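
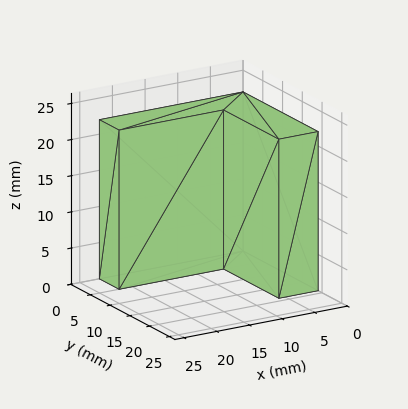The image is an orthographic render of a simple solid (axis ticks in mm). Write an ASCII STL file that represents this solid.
Reading the render: the shape is an L-shaped prism: outer 22 × 19 mm, arm thicknesses ≈ 5 mm (horizontal) and 6 mm (vertical), extruded 22 mm in z (dimensions read to the nearest mm from the axis ticks). For the STL, each face is triangulated and given an outward normal.

solid part
  facet normal 0.0000 0.0000 -1.0000
    outer loop
      vertex 22.000 5.000 0.000
      vertex 22.000 0.000 0.000
      vertex 0.000 0.000 0.000
    endloop
  endfacet
  facet normal 0.0000 0.0000 -1.0000
    outer loop
      vertex 6.000 5.000 0.000
      vertex 22.000 5.000 0.000
      vertex 0.000 0.000 0.000
    endloop
  endfacet
  facet normal 0.0000 0.0000 -1.0000
    outer loop
      vertex 6.000 19.000 0.000
      vertex 6.000 5.000 0.000
      vertex 0.000 0.000 0.000
    endloop
  endfacet
  facet normal 0.0000 0.0000 -1.0000
    outer loop
      vertex 0.000 19.000 0.000
      vertex 6.000 19.000 0.000
      vertex 0.000 0.000 0.000
    endloop
  endfacet
  facet normal 0.0000 0.0000 1.0000
    outer loop
      vertex 0.000 0.000 22.000
      vertex 22.000 0.000 22.000
      vertex 22.000 5.000 22.000
    endloop
  endfacet
  facet normal 0.0000 0.0000 1.0000
    outer loop
      vertex 0.000 0.000 22.000
      vertex 22.000 5.000 22.000
      vertex 6.000 5.000 22.000
    endloop
  endfacet
  facet normal 0.0000 0.0000 1.0000
    outer loop
      vertex 0.000 0.000 22.000
      vertex 6.000 5.000 22.000
      vertex 6.000 19.000 22.000
    endloop
  endfacet
  facet normal 0.0000 0.0000 1.0000
    outer loop
      vertex 0.000 0.000 22.000
      vertex 6.000 19.000 22.000
      vertex 0.000 19.000 22.000
    endloop
  endfacet
  facet normal 0.0000 -1.0000 0.0000
    outer loop
      vertex 0.000 0.000 0.000
      vertex 22.000 0.000 0.000
      vertex 22.000 0.000 22.000
    endloop
  endfacet
  facet normal 0.0000 -1.0000 0.0000
    outer loop
      vertex 0.000 0.000 0.000
      vertex 22.000 0.000 22.000
      vertex 0.000 0.000 22.000
    endloop
  endfacet
  facet normal 1.0000 0.0000 0.0000
    outer loop
      vertex 22.000 0.000 0.000
      vertex 22.000 5.000 0.000
      vertex 22.000 5.000 22.000
    endloop
  endfacet
  facet normal 1.0000 0.0000 0.0000
    outer loop
      vertex 22.000 0.000 0.000
      vertex 22.000 5.000 22.000
      vertex 22.000 0.000 22.000
    endloop
  endfacet
  facet normal 0.0000 1.0000 0.0000
    outer loop
      vertex 22.000 5.000 0.000
      vertex 6.000 5.000 0.000
      vertex 6.000 5.000 22.000
    endloop
  endfacet
  facet normal 0.0000 1.0000 0.0000
    outer loop
      vertex 22.000 5.000 0.000
      vertex 6.000 5.000 22.000
      vertex 22.000 5.000 22.000
    endloop
  endfacet
  facet normal 1.0000 0.0000 0.0000
    outer loop
      vertex 6.000 5.000 0.000
      vertex 6.000 19.000 0.000
      vertex 6.000 19.000 22.000
    endloop
  endfacet
  facet normal 1.0000 0.0000 0.0000
    outer loop
      vertex 6.000 5.000 0.000
      vertex 6.000 19.000 22.000
      vertex 6.000 5.000 22.000
    endloop
  endfacet
  facet normal 0.0000 1.0000 0.0000
    outer loop
      vertex 6.000 19.000 0.000
      vertex 0.000 19.000 0.000
      vertex 0.000 19.000 22.000
    endloop
  endfacet
  facet normal 0.0000 1.0000 0.0000
    outer loop
      vertex 6.000 19.000 0.000
      vertex 0.000 19.000 22.000
      vertex 6.000 19.000 22.000
    endloop
  endfacet
  facet normal -1.0000 0.0000 0.0000
    outer loop
      vertex 0.000 19.000 0.000
      vertex 0.000 0.000 0.000
      vertex 0.000 0.000 22.000
    endloop
  endfacet
  facet normal -1.0000 0.0000 0.0000
    outer loop
      vertex 0.000 19.000 0.000
      vertex 0.000 0.000 22.000
      vertex 0.000 19.000 22.000
    endloop
  endfacet
endsolid part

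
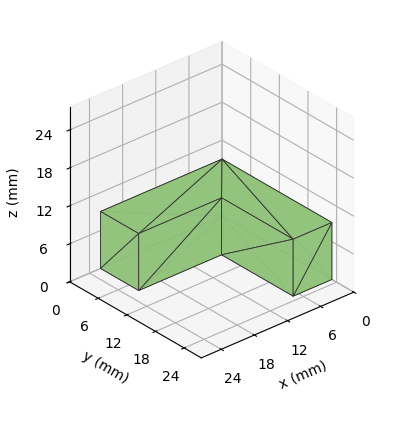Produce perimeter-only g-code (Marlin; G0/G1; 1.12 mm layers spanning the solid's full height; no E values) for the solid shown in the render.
Reading the render: the shape is an L-shaped prism: outer 22 × 23 mm, arm thicknesses ≈ 8 mm (horizontal) and 7 mm (vertical), extruded 9 mm in z (dimensions read to the nearest mm from the axis ticks). For the g-code, the solid's height is divided into equal slices at the stated Δz and each level perimeter traced with G1 moves after a G0 lift.

; perimeter-only toolpath
G21 ; units = mm
G90 ; absolute positioning
G28 ; home
; layer 1
G0 Z1.12
G0 X0.00 Y0.00
G1 X22.00 Y0.00
G1 X22.00 Y8.00
G1 X7.00 Y8.00
G1 X7.00 Y23.00
G1 X0.00 Y23.00
G1 X0.00 Y0.00
; layer 2
G0 Z2.25
G0 X0.00 Y0.00
G1 X22.00 Y0.00
G1 X22.00 Y8.00
G1 X7.00 Y8.00
G1 X7.00 Y23.00
G1 X0.00 Y23.00
G1 X0.00 Y0.00
; layer 3
G0 Z3.38
G0 X0.00 Y0.00
G1 X22.00 Y0.00
G1 X22.00 Y8.00
G1 X7.00 Y8.00
G1 X7.00 Y23.00
G1 X0.00 Y23.00
G1 X0.00 Y0.00
; layer 4
G0 Z4.50
G0 X0.00 Y0.00
G1 X22.00 Y0.00
G1 X22.00 Y8.00
G1 X7.00 Y8.00
G1 X7.00 Y23.00
G1 X0.00 Y23.00
G1 X0.00 Y0.00
; layer 5
G0 Z5.62
G0 X0.00 Y0.00
G1 X22.00 Y0.00
G1 X22.00 Y8.00
G1 X7.00 Y8.00
G1 X7.00 Y23.00
G1 X0.00 Y23.00
G1 X0.00 Y0.00
; layer 6
G0 Z6.75
G0 X0.00 Y0.00
G1 X22.00 Y0.00
G1 X22.00 Y8.00
G1 X7.00 Y8.00
G1 X7.00 Y23.00
G1 X0.00 Y23.00
G1 X0.00 Y0.00
; layer 7
G0 Z7.88
G0 X0.00 Y0.00
G1 X22.00 Y0.00
G1 X22.00 Y8.00
G1 X7.00 Y8.00
G1 X7.00 Y23.00
G1 X0.00 Y23.00
G1 X0.00 Y0.00
; layer 8
G0 Z9.00
G0 X0.00 Y0.00
G1 X22.00 Y0.00
G1 X22.00 Y8.00
G1 X7.00 Y8.00
G1 X7.00 Y23.00
G1 X0.00 Y23.00
G1 X0.00 Y0.00
M2 ; end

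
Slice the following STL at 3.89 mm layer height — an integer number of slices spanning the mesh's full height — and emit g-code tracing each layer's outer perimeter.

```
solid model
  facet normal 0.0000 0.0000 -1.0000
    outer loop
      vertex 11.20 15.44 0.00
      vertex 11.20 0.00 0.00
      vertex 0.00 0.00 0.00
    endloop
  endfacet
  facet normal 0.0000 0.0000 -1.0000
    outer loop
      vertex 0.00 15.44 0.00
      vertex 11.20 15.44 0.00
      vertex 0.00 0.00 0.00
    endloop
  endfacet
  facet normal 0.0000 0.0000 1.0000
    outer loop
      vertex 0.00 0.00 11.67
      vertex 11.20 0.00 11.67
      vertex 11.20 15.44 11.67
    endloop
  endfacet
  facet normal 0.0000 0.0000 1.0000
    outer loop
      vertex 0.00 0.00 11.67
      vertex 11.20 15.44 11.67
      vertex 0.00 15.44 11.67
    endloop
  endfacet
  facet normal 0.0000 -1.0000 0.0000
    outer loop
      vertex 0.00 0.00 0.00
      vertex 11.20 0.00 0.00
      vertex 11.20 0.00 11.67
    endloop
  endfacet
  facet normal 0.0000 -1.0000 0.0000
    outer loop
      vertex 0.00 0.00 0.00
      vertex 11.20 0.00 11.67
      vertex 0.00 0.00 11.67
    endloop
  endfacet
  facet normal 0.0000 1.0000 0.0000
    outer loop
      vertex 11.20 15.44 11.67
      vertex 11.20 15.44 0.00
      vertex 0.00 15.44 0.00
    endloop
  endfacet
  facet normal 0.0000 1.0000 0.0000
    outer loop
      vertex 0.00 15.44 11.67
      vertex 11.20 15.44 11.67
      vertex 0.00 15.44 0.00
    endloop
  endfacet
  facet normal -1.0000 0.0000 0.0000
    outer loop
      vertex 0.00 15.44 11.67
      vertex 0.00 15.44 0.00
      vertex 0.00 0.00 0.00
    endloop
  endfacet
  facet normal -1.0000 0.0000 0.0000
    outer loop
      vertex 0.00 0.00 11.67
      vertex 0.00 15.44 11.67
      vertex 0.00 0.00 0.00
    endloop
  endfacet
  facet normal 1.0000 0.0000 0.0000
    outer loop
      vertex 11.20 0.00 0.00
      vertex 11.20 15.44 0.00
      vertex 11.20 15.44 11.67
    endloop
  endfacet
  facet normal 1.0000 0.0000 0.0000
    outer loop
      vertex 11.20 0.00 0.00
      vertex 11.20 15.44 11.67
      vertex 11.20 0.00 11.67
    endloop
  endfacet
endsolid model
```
; perimeter-only toolpath
G21 ; units = mm
G90 ; absolute positioning
G28 ; home
; layer 1
G0 Z3.89
G0 X0.00 Y0.00
G1 X11.20 Y0.00
G1 X11.20 Y15.44
G1 X0.00 Y15.44
G1 X0.00 Y0.00
; layer 2
G0 Z7.78
G0 X0.00 Y0.00
G1 X11.20 Y0.00
G1 X11.20 Y15.44
G1 X0.00 Y15.44
G1 X0.00 Y0.00
; layer 3
G0 Z11.67
G0 X0.00 Y0.00
G1 X11.20 Y0.00
G1 X11.20 Y15.44
G1 X0.00 Y15.44
G1 X0.00 Y0.00
M2 ; end

The solid is a rectangular box, roughly 11.2 × 15.4 mm footprint and 11.7 mm tall. Slicing at Δz = 3.89 mm — 3 equal slices spanning the solid's height, so layer i sits at z = i·h/3 — gives 3 non-empty perimeters. Each is a 4-segment closed polygon; G0 lifts to the layer z and rapids to the start vertex, then G1 traces the edges.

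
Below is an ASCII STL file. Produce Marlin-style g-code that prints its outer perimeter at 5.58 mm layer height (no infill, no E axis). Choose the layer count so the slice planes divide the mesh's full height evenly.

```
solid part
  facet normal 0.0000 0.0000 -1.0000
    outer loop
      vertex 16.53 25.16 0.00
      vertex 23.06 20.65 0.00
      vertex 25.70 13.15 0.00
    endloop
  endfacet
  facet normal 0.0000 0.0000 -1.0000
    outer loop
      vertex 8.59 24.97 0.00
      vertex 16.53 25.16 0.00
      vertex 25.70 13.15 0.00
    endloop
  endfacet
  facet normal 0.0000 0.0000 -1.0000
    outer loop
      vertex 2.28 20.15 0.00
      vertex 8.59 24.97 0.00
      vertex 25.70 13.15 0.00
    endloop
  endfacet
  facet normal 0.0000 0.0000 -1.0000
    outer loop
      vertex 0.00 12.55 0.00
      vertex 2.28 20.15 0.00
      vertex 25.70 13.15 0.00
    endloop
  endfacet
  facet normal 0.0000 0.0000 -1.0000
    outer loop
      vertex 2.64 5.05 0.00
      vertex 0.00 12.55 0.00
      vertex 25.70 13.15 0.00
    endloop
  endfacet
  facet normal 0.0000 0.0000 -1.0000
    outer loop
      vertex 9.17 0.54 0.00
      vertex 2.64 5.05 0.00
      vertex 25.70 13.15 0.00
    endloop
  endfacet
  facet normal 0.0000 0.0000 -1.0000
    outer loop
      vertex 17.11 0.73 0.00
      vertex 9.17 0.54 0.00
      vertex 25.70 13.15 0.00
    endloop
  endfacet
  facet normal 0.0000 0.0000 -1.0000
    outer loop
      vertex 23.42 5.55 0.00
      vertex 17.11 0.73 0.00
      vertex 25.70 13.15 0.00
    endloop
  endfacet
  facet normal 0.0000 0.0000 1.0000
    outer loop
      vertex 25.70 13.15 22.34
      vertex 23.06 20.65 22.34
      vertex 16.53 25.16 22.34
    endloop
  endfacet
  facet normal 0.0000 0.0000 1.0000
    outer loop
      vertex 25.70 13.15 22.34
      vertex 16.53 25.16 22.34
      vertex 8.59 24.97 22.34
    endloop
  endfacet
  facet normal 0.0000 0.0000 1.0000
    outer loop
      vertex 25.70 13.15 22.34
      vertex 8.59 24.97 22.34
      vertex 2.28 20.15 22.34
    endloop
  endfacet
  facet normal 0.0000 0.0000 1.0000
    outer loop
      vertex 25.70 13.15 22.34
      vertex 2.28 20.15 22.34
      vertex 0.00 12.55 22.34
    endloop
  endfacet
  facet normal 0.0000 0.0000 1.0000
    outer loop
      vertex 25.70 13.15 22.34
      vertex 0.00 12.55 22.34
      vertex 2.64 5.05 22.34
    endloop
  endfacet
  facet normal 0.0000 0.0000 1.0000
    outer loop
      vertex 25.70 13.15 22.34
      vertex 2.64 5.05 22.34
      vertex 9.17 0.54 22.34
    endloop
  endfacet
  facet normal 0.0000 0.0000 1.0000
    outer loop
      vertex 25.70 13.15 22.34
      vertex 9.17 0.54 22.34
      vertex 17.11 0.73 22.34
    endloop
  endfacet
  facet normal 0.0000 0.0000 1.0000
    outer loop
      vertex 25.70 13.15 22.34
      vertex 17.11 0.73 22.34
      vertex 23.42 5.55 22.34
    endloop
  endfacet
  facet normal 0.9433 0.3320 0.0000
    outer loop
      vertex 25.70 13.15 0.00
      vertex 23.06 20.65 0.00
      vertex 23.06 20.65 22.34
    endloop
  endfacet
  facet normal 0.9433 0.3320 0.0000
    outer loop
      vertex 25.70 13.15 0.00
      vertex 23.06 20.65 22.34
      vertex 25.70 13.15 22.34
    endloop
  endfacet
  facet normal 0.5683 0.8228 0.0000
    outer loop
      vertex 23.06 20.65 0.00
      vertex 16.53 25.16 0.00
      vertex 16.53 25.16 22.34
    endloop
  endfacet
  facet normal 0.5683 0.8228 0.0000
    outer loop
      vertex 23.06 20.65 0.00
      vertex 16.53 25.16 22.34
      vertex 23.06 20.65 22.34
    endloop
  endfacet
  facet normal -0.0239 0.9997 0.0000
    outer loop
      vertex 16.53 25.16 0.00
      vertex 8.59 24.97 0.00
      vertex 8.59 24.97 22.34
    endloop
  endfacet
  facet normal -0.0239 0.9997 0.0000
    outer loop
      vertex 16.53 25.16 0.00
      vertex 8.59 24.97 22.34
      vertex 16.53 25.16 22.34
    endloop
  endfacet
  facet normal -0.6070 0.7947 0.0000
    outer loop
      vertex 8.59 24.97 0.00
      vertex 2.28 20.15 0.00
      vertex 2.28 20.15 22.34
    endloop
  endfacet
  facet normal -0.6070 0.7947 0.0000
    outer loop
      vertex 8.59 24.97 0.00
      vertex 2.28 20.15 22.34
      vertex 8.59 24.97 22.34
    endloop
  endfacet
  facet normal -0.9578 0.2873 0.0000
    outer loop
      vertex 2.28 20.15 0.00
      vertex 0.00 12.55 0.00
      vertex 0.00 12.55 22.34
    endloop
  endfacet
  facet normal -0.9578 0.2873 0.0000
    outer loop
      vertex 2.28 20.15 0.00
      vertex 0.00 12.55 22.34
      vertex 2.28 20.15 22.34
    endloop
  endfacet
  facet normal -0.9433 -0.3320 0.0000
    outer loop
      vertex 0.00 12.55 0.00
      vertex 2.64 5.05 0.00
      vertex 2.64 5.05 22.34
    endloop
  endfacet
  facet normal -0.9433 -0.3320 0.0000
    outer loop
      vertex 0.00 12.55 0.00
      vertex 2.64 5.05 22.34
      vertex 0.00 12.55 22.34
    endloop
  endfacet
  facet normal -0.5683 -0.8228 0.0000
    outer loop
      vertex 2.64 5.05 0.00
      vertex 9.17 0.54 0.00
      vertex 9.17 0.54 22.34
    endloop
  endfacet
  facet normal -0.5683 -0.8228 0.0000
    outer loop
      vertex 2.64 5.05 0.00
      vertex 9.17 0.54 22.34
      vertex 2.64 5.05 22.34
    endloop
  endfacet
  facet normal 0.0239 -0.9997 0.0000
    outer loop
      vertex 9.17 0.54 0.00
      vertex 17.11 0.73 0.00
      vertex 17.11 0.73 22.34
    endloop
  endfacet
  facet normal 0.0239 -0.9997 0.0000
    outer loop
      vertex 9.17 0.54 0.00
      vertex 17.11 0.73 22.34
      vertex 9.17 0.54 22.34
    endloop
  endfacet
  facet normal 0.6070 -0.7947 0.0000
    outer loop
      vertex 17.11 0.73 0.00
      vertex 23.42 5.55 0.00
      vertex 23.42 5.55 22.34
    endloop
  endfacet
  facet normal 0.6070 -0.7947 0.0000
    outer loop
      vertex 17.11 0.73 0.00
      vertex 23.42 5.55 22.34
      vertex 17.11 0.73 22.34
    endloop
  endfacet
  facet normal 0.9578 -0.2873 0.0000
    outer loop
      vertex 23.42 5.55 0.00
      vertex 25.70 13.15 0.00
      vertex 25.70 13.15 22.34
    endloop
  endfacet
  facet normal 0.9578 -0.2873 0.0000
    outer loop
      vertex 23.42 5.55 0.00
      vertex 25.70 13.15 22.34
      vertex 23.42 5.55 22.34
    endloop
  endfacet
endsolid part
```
; perimeter-only toolpath
G21 ; units = mm
G90 ; absolute positioning
G28 ; home
; layer 1
G0 Z5.58
G0 X25.70 Y13.15
G1 X23.06 Y20.65
G1 X16.53 Y25.16
G1 X8.59 Y24.97
G1 X2.28 Y20.15
G1 X0.00 Y12.55
G1 X2.64 Y5.05
G1 X9.17 Y0.54
G1 X17.11 Y0.73
G1 X23.42 Y5.55
G1 X25.70 Y13.15
; layer 2
G0 Z11.17
G0 X25.70 Y13.15
G1 X23.06 Y20.65
G1 X16.53 Y25.16
G1 X8.59 Y24.97
G1 X2.28 Y20.15
G1 X0.00 Y12.55
G1 X2.64 Y5.05
G1 X9.17 Y0.54
G1 X17.11 Y0.73
G1 X23.42 Y5.55
G1 X25.70 Y13.15
; layer 3
G0 Z16.75
G0 X25.70 Y13.15
G1 X23.06 Y20.65
G1 X16.53 Y25.16
G1 X8.59 Y24.97
G1 X2.28 Y20.15
G1 X0.00 Y12.55
G1 X2.64 Y5.05
G1 X9.17 Y0.54
G1 X17.11 Y0.73
G1 X23.42 Y5.55
G1 X25.70 Y13.15
; layer 4
G0 Z22.34
G0 X25.70 Y13.15
G1 X23.06 Y20.65
G1 X16.53 Y25.16
G1 X8.59 Y24.97
G1 X2.28 Y20.15
G1 X0.00 Y12.55
G1 X2.64 Y5.05
G1 X9.17 Y0.54
G1 X17.11 Y0.73
G1 X23.42 Y5.55
G1 X25.70 Y13.15
M2 ; end

The solid is a regular 10-sided prism (a cylinder approximated with 10 flat sides), circumscribed radius ≈ 12.8 mm, height ≈ 22.3 mm. Slicing at Δz = 5.58 mm — 4 equal slices spanning the solid's height, so layer i sits at z = i·h/4 — gives 4 non-empty perimeters. Each is a 10-segment closed polygon; G0 lifts to the layer z and rapids to the start vertex, then G1 traces the edges.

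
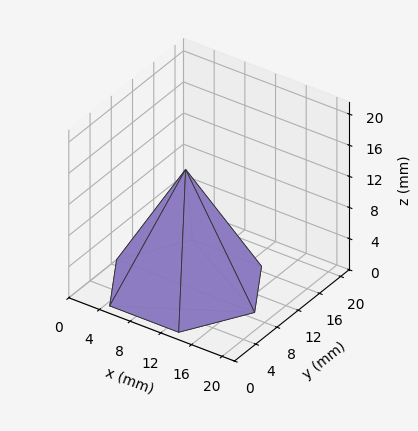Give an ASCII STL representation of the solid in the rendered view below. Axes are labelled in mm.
Reading the render: the shape is a regular 6-sided pyramid, base circumscribed radius ≈ 9 mm, apex at z ≈ 15 mm (dimensions read to the nearest mm from the axis ticks). For the STL, each face is triangulated and given an outward normal.

solid part
  facet normal 0.0000 0.0000 -1.0000
    outer loop
      vertex 4.500 16.794 0.000
      vertex 13.500 16.794 0.000
      vertex 18.000 9.000 0.000
    endloop
  endfacet
  facet normal 0.0000 0.0000 -1.0000
    outer loop
      vertex 0.000 9.000 0.000
      vertex 4.500 16.794 0.000
      vertex 18.000 9.000 0.000
    endloop
  endfacet
  facet normal 0.0000 0.0000 -1.0000
    outer loop
      vertex 4.500 1.206 0.000
      vertex 0.000 9.000 0.000
      vertex 18.000 9.000 0.000
    endloop
  endfacet
  facet normal 0.0000 0.0000 -1.0000
    outer loop
      vertex 13.500 1.206 0.000
      vertex 4.500 1.206 0.000
      vertex 18.000 9.000 0.000
    endloop
  endfacet
  facet normal 0.7685 0.4437 0.4611
    outer loop
      vertex 18.000 9.000 0.000
      vertex 13.500 16.794 0.000
      vertex 9.000 9.000 15.000
    endloop
  endfacet
  facet normal 0.0000 0.8874 0.4611
    outer loop
      vertex 13.500 16.794 0.000
      vertex 4.500 16.794 0.000
      vertex 9.000 9.000 15.000
    endloop
  endfacet
  facet normal -0.7685 0.4437 0.4611
    outer loop
      vertex 4.500 16.794 0.000
      vertex 0.000 9.000 0.000
      vertex 9.000 9.000 15.000
    endloop
  endfacet
  facet normal -0.7685 -0.4437 0.4611
    outer loop
      vertex 0.000 9.000 0.000
      vertex 4.500 1.206 0.000
      vertex 9.000 9.000 15.000
    endloop
  endfacet
  facet normal 0.0000 -0.8874 0.4611
    outer loop
      vertex 4.500 1.206 0.000
      vertex 13.500 1.206 0.000
      vertex 9.000 9.000 15.000
    endloop
  endfacet
  facet normal 0.7685 -0.4437 0.4611
    outer loop
      vertex 13.500 1.206 0.000
      vertex 18.000 9.000 0.000
      vertex 9.000 9.000 15.000
    endloop
  endfacet
endsolid part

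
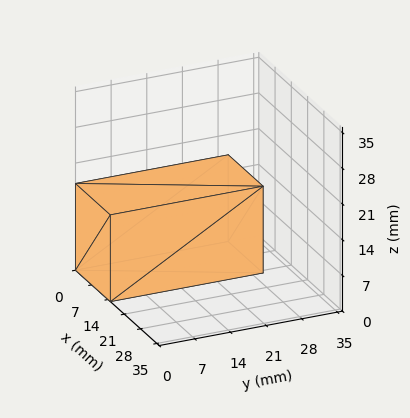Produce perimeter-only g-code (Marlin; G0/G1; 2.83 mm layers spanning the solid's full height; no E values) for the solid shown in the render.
Reading the render: the shape is a rectangular box, roughly 15 × 30 mm footprint and 17 mm tall (dimensions read to the nearest mm from the axis ticks). For the g-code, the solid's height is divided into equal slices at the stated Δz and each level perimeter traced with G1 moves after a G0 lift.

; perimeter-only toolpath
G21 ; units = mm
G90 ; absolute positioning
G28 ; home
; layer 1
G0 Z2.83
G0 X0.00 Y0.00
G1 X15.00 Y0.00
G1 X15.00 Y30.00
G1 X0.00 Y30.00
G1 X0.00 Y0.00
; layer 2
G0 Z5.67
G0 X0.00 Y0.00
G1 X15.00 Y0.00
G1 X15.00 Y30.00
G1 X0.00 Y30.00
G1 X0.00 Y0.00
; layer 3
G0 Z8.50
G0 X0.00 Y0.00
G1 X15.00 Y0.00
G1 X15.00 Y30.00
G1 X0.00 Y30.00
G1 X0.00 Y0.00
; layer 4
G0 Z11.33
G0 X0.00 Y0.00
G1 X15.00 Y0.00
G1 X15.00 Y30.00
G1 X0.00 Y30.00
G1 X0.00 Y0.00
; layer 5
G0 Z14.17
G0 X0.00 Y0.00
G1 X15.00 Y0.00
G1 X15.00 Y30.00
G1 X0.00 Y30.00
G1 X0.00 Y0.00
; layer 6
G0 Z17.00
G0 X0.00 Y0.00
G1 X15.00 Y0.00
G1 X15.00 Y30.00
G1 X0.00 Y30.00
G1 X0.00 Y0.00
M2 ; end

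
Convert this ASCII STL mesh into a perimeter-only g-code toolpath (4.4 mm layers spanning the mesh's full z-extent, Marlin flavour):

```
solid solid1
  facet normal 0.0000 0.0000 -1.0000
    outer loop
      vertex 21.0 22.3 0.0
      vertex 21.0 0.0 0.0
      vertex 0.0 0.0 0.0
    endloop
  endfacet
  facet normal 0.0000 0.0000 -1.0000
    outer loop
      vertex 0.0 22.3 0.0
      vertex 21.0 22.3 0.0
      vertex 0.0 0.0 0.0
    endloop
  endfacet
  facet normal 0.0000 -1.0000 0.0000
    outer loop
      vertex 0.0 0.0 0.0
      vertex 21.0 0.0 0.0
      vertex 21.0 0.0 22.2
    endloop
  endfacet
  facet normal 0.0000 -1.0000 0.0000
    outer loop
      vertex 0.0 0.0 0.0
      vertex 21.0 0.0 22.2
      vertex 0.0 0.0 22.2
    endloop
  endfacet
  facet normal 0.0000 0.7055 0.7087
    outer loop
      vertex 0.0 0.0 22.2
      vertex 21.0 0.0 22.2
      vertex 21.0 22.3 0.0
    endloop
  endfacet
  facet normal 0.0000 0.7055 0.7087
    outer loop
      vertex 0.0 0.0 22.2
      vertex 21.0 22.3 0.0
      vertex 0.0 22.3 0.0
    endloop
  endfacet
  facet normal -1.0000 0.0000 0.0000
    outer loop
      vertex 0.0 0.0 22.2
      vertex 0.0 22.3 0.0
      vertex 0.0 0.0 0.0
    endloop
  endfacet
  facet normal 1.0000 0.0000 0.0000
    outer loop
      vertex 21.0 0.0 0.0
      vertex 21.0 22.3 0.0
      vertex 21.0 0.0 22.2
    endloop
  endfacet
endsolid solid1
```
; perimeter-only toolpath
G21 ; units = mm
G90 ; absolute positioning
G28 ; home
; layer 1
G0 Z4.4
G0 X0.0 Y0.0
G1 X21.0 Y0.0
G1 X21.0 Y17.8
G1 X0.0 Y17.8
G1 X0.0 Y0.0
; layer 2
G0 Z8.9
G0 X0.0 Y0.0
G1 X21.0 Y0.0
G1 X21.0 Y13.4
G1 X0.0 Y13.4
G1 X0.0 Y0.0
; layer 3
G0 Z13.3
G0 X0.0 Y0.0
G1 X21.0 Y0.0
G1 X21.0 Y8.9
G1 X0.0 Y8.9
G1 X0.0 Y0.0
; layer 4
G0 Z17.8
G0 X0.0 Y0.0
G1 X21.0 Y0.0
G1 X21.0 Y4.5
G1 X0.0 Y4.5
G1 X0.0 Y0.0
M2 ; end

The solid is a wedge (ramp): 21 × 22.3 mm base, rising to 22.2 mm along the y=0 edge and sloping linearly to z=0 at y=22.3. Slicing at Δz = 4.4 mm — 5 equal slices spanning the solid's height, so layer i sits at z = i·h/5 — gives 4 non-empty perimeters. Each is a 4-segment closed polygon; G0 lifts to the layer z and rapids to the start vertex, then G1 traces the edges. The cross-section shrinks linearly with z (the slice at the apex is degenerate and omitted).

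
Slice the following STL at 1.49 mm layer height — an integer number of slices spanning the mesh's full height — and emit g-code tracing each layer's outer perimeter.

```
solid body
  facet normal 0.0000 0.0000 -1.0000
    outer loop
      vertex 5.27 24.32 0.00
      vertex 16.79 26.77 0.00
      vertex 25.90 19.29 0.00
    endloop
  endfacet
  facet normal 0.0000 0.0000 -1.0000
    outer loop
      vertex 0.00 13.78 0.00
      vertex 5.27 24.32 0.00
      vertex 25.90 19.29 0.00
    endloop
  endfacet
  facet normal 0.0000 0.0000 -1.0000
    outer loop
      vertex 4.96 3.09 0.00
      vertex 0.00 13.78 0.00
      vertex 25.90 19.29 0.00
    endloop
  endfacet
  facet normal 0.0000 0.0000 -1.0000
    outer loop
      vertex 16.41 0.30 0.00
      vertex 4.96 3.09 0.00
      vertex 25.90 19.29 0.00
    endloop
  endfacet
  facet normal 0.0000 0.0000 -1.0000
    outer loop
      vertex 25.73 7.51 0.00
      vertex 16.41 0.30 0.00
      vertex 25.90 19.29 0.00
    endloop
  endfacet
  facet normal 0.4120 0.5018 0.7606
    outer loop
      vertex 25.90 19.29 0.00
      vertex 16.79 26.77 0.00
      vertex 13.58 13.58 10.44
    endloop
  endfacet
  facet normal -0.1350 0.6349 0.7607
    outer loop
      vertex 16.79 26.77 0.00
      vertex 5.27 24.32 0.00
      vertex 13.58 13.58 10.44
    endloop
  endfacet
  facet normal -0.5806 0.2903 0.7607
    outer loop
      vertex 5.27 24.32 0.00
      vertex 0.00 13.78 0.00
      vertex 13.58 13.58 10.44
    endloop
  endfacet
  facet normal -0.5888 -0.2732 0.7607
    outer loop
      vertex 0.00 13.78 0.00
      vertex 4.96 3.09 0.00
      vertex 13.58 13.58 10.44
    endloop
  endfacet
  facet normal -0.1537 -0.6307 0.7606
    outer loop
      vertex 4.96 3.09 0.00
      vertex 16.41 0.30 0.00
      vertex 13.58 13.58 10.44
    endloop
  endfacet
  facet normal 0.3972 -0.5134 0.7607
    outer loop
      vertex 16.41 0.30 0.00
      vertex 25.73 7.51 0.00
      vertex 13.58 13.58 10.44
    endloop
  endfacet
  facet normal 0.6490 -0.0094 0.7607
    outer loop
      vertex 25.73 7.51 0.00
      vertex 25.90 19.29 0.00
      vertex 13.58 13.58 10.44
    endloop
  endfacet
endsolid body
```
; perimeter-only toolpath
G21 ; units = mm
G90 ; absolute positioning
G28 ; home
; layer 1
G0 Z1.49
G0 X24.14 Y18.47
G1 X16.33 Y24.89
G1 X6.46 Y22.79
G1 X1.94 Y13.75
G1 X6.19 Y4.59
G1 X16.01 Y2.20
G1 X23.99 Y8.38
G1 X24.14 Y18.47
; layer 2
G0 Z2.98
G0 X22.38 Y17.66
G1 X15.87 Y23.00
G1 X7.64 Y21.25
G1 X3.88 Y13.72
G1 X7.42 Y6.09
G1 X15.60 Y4.09
G1 X22.26 Y9.24
G1 X22.38 Y17.66
; layer 3
G0 Z4.47
G0 X20.62 Y16.84
G1 X15.41 Y21.12
G1 X8.83 Y19.72
G1 X5.82 Y13.69
G1 X8.65 Y7.59
G1 X15.20 Y5.99
G1 X20.52 Y10.11
G1 X20.62 Y16.84
; layer 4
G0 Z5.97
G0 X18.86 Y16.03
G1 X14.96 Y19.23
G1 X10.02 Y18.18
G1 X7.76 Y13.67
G1 X9.89 Y9.08
G1 X14.79 Y7.89
G1 X18.79 Y10.98
G1 X18.86 Y16.03
; layer 5
G0 Z7.46
G0 X17.10 Y15.21
G1 X14.50 Y17.35
G1 X11.21 Y16.65
G1 X9.70 Y13.64
G1 X11.12 Y10.58
G1 X14.39 Y9.79
G1 X17.05 Y11.85
G1 X17.10 Y15.21
; layer 6
G0 Z8.95
G0 X15.34 Y14.40
G1 X14.04 Y15.46
G1 X12.39 Y15.11
G1 X11.64 Y13.61
G1 X12.35 Y12.08
G1 X13.98 Y11.68
G1 X15.32 Y12.71
G1 X15.34 Y14.40
M2 ; end

The solid is a regular 7-sided pyramid, base circumscribed radius ≈ 13.6 mm, apex at z ≈ 10.4 mm. Slicing at Δz = 1.49 mm — 7 equal slices spanning the solid's height, so layer i sits at z = i·h/7 — gives 6 non-empty perimeters. Each is a 7-segment closed polygon; G0 lifts to the layer z and rapids to the start vertex, then G1 traces the edges. The cross-section shrinks linearly with z (the slice at the apex is degenerate and omitted).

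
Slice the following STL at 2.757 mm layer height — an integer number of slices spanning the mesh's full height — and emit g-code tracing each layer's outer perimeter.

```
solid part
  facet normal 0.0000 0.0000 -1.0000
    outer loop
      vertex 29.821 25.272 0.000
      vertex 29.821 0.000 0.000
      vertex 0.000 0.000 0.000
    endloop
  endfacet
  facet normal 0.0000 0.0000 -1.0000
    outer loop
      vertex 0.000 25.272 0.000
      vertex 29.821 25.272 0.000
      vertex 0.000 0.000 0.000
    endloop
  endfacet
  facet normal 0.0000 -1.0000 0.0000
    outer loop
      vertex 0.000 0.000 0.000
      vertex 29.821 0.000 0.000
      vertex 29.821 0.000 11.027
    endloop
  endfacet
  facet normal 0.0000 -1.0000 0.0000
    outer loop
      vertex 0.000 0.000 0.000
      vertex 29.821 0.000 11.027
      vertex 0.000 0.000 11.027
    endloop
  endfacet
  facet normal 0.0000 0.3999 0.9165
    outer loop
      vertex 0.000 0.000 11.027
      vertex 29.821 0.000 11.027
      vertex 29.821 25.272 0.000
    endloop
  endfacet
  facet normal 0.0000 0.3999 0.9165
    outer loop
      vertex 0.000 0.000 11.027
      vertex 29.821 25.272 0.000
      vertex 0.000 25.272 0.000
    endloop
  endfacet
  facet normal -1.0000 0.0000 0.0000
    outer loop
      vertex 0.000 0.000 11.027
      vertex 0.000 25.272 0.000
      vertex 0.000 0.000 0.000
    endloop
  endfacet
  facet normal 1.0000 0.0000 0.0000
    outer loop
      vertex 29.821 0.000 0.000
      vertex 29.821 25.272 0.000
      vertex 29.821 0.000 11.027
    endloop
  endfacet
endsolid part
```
; perimeter-only toolpath
G21 ; units = mm
G90 ; absolute positioning
G28 ; home
; layer 1
G0 Z2.757
G0 X0.000 Y0.000
G1 X29.821 Y0.000
G1 X29.821 Y18.954
G1 X0.000 Y18.954
G1 X0.000 Y0.000
; layer 2
G0 Z5.513
G0 X0.000 Y0.000
G1 X29.821 Y0.000
G1 X29.821 Y12.636
G1 X0.000 Y12.636
G1 X0.000 Y0.000
; layer 3
G0 Z8.270
G0 X0.000 Y0.000
G1 X29.821 Y0.000
G1 X29.821 Y6.318
G1 X0.000 Y6.318
G1 X0.000 Y0.000
M2 ; end

The solid is a wedge (ramp): 29.8 × 25.3 mm base, rising to 11 mm along the y=0 edge and sloping linearly to z=0 at y=25.3. Slicing at Δz = 2.757 mm — 4 equal slices spanning the solid's height, so layer i sits at z = i·h/4 — gives 3 non-empty perimeters. Each is a 4-segment closed polygon; G0 lifts to the layer z and rapids to the start vertex, then G1 traces the edges. The cross-section shrinks linearly with z (the slice at the apex is degenerate and omitted).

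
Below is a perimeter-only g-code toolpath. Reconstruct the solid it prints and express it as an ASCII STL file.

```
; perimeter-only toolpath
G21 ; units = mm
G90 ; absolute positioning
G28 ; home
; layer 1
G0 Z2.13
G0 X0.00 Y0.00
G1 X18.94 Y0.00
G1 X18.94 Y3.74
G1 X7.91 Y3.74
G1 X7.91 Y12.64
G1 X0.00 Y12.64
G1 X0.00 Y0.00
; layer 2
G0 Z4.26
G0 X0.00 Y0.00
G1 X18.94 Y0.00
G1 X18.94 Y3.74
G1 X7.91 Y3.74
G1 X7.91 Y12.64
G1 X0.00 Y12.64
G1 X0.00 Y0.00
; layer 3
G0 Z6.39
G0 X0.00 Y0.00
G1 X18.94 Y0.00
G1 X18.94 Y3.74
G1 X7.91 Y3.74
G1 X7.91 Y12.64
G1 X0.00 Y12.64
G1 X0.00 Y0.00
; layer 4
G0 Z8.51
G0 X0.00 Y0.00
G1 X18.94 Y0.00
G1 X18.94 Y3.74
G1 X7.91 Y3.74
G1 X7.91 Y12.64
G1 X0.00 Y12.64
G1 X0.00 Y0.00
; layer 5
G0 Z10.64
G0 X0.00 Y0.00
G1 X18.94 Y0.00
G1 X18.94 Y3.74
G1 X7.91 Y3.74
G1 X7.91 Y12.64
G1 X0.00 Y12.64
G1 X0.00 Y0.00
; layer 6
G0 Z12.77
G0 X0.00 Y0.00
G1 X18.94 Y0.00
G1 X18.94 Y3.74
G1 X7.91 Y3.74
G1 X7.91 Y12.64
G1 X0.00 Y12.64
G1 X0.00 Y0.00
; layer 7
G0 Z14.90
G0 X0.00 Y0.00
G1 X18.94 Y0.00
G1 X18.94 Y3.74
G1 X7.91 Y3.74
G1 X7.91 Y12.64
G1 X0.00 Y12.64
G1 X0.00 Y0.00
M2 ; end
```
solid part
  facet normal 0.0000 0.0000 -1.0000
    outer loop
      vertex 18.94 3.74 0.00
      vertex 18.94 0.00 0.00
      vertex 0.00 0.00 0.00
    endloop
  endfacet
  facet normal 0.0000 0.0000 -1.0000
    outer loop
      vertex 7.91 3.74 0.00
      vertex 18.94 3.74 0.00
      vertex 0.00 0.00 0.00
    endloop
  endfacet
  facet normal 0.0000 0.0000 -1.0000
    outer loop
      vertex 7.91 12.64 0.00
      vertex 7.91 3.74 0.00
      vertex 0.00 0.00 0.00
    endloop
  endfacet
  facet normal 0.0000 0.0000 -1.0000
    outer loop
      vertex 0.00 12.64 0.00
      vertex 7.91 12.64 0.00
      vertex 0.00 0.00 0.00
    endloop
  endfacet
  facet normal 0.0000 0.0000 1.0000
    outer loop
      vertex 0.00 0.00 14.90
      vertex 18.94 0.00 14.90
      vertex 18.94 3.74 14.90
    endloop
  endfacet
  facet normal 0.0000 0.0000 1.0000
    outer loop
      vertex 0.00 0.00 14.90
      vertex 18.94 3.74 14.90
      vertex 7.91 3.74 14.90
    endloop
  endfacet
  facet normal 0.0000 0.0000 1.0000
    outer loop
      vertex 0.00 0.00 14.90
      vertex 7.91 3.74 14.90
      vertex 7.91 12.64 14.90
    endloop
  endfacet
  facet normal 0.0000 0.0000 1.0000
    outer loop
      vertex 0.00 0.00 14.90
      vertex 7.91 12.64 14.90
      vertex 0.00 12.64 14.90
    endloop
  endfacet
  facet normal 0.0000 -1.0000 0.0000
    outer loop
      vertex 0.00 0.00 0.00
      vertex 18.94 0.00 0.00
      vertex 18.94 0.00 14.90
    endloop
  endfacet
  facet normal 0.0000 -1.0000 0.0000
    outer loop
      vertex 0.00 0.00 0.00
      vertex 18.94 0.00 14.90
      vertex 0.00 0.00 14.90
    endloop
  endfacet
  facet normal 1.0000 0.0000 0.0000
    outer loop
      vertex 18.94 0.00 0.00
      vertex 18.94 3.74 0.00
      vertex 18.94 3.74 14.90
    endloop
  endfacet
  facet normal 1.0000 0.0000 0.0000
    outer loop
      vertex 18.94 0.00 0.00
      vertex 18.94 3.74 14.90
      vertex 18.94 0.00 14.90
    endloop
  endfacet
  facet normal 0.0000 1.0000 0.0000
    outer loop
      vertex 18.94 3.74 0.00
      vertex 7.91 3.74 0.00
      vertex 7.91 3.74 14.90
    endloop
  endfacet
  facet normal 0.0000 1.0000 0.0000
    outer loop
      vertex 18.94 3.74 0.00
      vertex 7.91 3.74 14.90
      vertex 18.94 3.74 14.90
    endloop
  endfacet
  facet normal 1.0000 0.0000 0.0000
    outer loop
      vertex 7.91 3.74 0.00
      vertex 7.91 12.64 0.00
      vertex 7.91 12.64 14.90
    endloop
  endfacet
  facet normal 1.0000 0.0000 0.0000
    outer loop
      vertex 7.91 3.74 0.00
      vertex 7.91 12.64 14.90
      vertex 7.91 3.74 14.90
    endloop
  endfacet
  facet normal 0.0000 1.0000 0.0000
    outer loop
      vertex 7.91 12.64 0.00
      vertex 0.00 12.64 0.00
      vertex 0.00 12.64 14.90
    endloop
  endfacet
  facet normal 0.0000 1.0000 0.0000
    outer loop
      vertex 7.91 12.64 0.00
      vertex 0.00 12.64 14.90
      vertex 7.91 12.64 14.90
    endloop
  endfacet
  facet normal -1.0000 0.0000 0.0000
    outer loop
      vertex 0.00 12.64 0.00
      vertex 0.00 0.00 0.00
      vertex 0.00 0.00 14.90
    endloop
  endfacet
  facet normal -1.0000 0.0000 0.0000
    outer loop
      vertex 0.00 12.64 0.00
      vertex 0.00 0.00 14.90
      vertex 0.00 12.64 14.90
    endloop
  endfacet
endsolid part

The G0 Z moves step by Δz≈2.13 mm. Every layer's G1 loop is the same polygon, so the solid is a straight extrusion of it from z=0 to z≈14.9. Closing with flat bottom and top caps and triangulating gives 20 facets — an L-shaped prism: outer 18.9 × 12.6 mm, arm thicknesses ≈ 3.74 mm (horizontal) and 7.91 mm (vertical), extruded 14.9 mm in z.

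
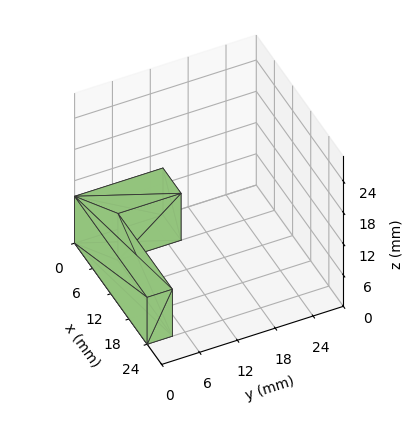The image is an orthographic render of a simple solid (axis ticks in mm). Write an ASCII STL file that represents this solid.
Reading the render: the shape is an L-shaped prism: outer 24 × 14 mm, arm thicknesses ≈ 4 mm (horizontal) and 6 mm (vertical), extruded 9 mm in z (dimensions read to the nearest mm from the axis ticks). For the STL, each face is triangulated and given an outward normal.

solid part
  facet normal 0.0000 0.0000 -1.0000
    outer loop
      vertex 24.0 4.0 0.0
      vertex 24.0 0.0 0.0
      vertex 0.0 0.0 0.0
    endloop
  endfacet
  facet normal 0.0000 0.0000 -1.0000
    outer loop
      vertex 6.0 4.0 0.0
      vertex 24.0 4.0 0.0
      vertex 0.0 0.0 0.0
    endloop
  endfacet
  facet normal 0.0000 0.0000 -1.0000
    outer loop
      vertex 6.0 14.0 0.0
      vertex 6.0 4.0 0.0
      vertex 0.0 0.0 0.0
    endloop
  endfacet
  facet normal 0.0000 0.0000 -1.0000
    outer loop
      vertex 0.0 14.0 0.0
      vertex 6.0 14.0 0.0
      vertex 0.0 0.0 0.0
    endloop
  endfacet
  facet normal 0.0000 0.0000 1.0000
    outer loop
      vertex 0.0 0.0 9.0
      vertex 24.0 0.0 9.0
      vertex 24.0 4.0 9.0
    endloop
  endfacet
  facet normal 0.0000 0.0000 1.0000
    outer loop
      vertex 0.0 0.0 9.0
      vertex 24.0 4.0 9.0
      vertex 6.0 4.0 9.0
    endloop
  endfacet
  facet normal 0.0000 0.0000 1.0000
    outer loop
      vertex 0.0 0.0 9.0
      vertex 6.0 4.0 9.0
      vertex 6.0 14.0 9.0
    endloop
  endfacet
  facet normal 0.0000 0.0000 1.0000
    outer loop
      vertex 0.0 0.0 9.0
      vertex 6.0 14.0 9.0
      vertex 0.0 14.0 9.0
    endloop
  endfacet
  facet normal 0.0000 -1.0000 0.0000
    outer loop
      vertex 0.0 0.0 0.0
      vertex 24.0 0.0 0.0
      vertex 24.0 0.0 9.0
    endloop
  endfacet
  facet normal 0.0000 -1.0000 0.0000
    outer loop
      vertex 0.0 0.0 0.0
      vertex 24.0 0.0 9.0
      vertex 0.0 0.0 9.0
    endloop
  endfacet
  facet normal 1.0000 0.0000 0.0000
    outer loop
      vertex 24.0 0.0 0.0
      vertex 24.0 4.0 0.0
      vertex 24.0 4.0 9.0
    endloop
  endfacet
  facet normal 1.0000 0.0000 0.0000
    outer loop
      vertex 24.0 0.0 0.0
      vertex 24.0 4.0 9.0
      vertex 24.0 0.0 9.0
    endloop
  endfacet
  facet normal 0.0000 1.0000 0.0000
    outer loop
      vertex 24.0 4.0 0.0
      vertex 6.0 4.0 0.0
      vertex 6.0 4.0 9.0
    endloop
  endfacet
  facet normal 0.0000 1.0000 0.0000
    outer loop
      vertex 24.0 4.0 0.0
      vertex 6.0 4.0 9.0
      vertex 24.0 4.0 9.0
    endloop
  endfacet
  facet normal 1.0000 0.0000 0.0000
    outer loop
      vertex 6.0 4.0 0.0
      vertex 6.0 14.0 0.0
      vertex 6.0 14.0 9.0
    endloop
  endfacet
  facet normal 1.0000 0.0000 0.0000
    outer loop
      vertex 6.0 4.0 0.0
      vertex 6.0 14.0 9.0
      vertex 6.0 4.0 9.0
    endloop
  endfacet
  facet normal 0.0000 1.0000 0.0000
    outer loop
      vertex 6.0 14.0 0.0
      vertex 0.0 14.0 0.0
      vertex 0.0 14.0 9.0
    endloop
  endfacet
  facet normal 0.0000 1.0000 0.0000
    outer loop
      vertex 6.0 14.0 0.0
      vertex 0.0 14.0 9.0
      vertex 6.0 14.0 9.0
    endloop
  endfacet
  facet normal -1.0000 0.0000 0.0000
    outer loop
      vertex 0.0 14.0 0.0
      vertex 0.0 0.0 0.0
      vertex 0.0 0.0 9.0
    endloop
  endfacet
  facet normal -1.0000 0.0000 0.0000
    outer loop
      vertex 0.0 14.0 0.0
      vertex 0.0 0.0 9.0
      vertex 0.0 14.0 9.0
    endloop
  endfacet
endsolid part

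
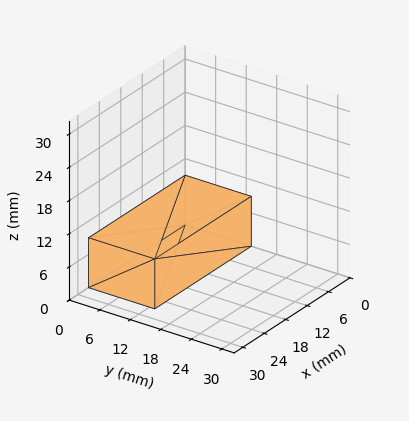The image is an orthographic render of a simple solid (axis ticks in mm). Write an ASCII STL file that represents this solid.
Reading the render: the shape is a rectangular box, roughly 27 × 13 mm footprint and 9 mm tall (dimensions read to the nearest mm from the axis ticks). For the STL, each face is triangulated and given an outward normal.

solid part
  facet normal 0.0000 0.0000 -1.0000
    outer loop
      vertex 27.000 13.000 0.000
      vertex 27.000 0.000 0.000
      vertex 0.000 0.000 0.000
    endloop
  endfacet
  facet normal 0.0000 0.0000 -1.0000
    outer loop
      vertex 0.000 13.000 0.000
      vertex 27.000 13.000 0.000
      vertex 0.000 0.000 0.000
    endloop
  endfacet
  facet normal 0.0000 0.0000 1.0000
    outer loop
      vertex 0.000 0.000 9.000
      vertex 27.000 0.000 9.000
      vertex 27.000 13.000 9.000
    endloop
  endfacet
  facet normal 0.0000 0.0000 1.0000
    outer loop
      vertex 0.000 0.000 9.000
      vertex 27.000 13.000 9.000
      vertex 0.000 13.000 9.000
    endloop
  endfacet
  facet normal 0.0000 -1.0000 0.0000
    outer loop
      vertex 0.000 0.000 0.000
      vertex 27.000 0.000 0.000
      vertex 27.000 0.000 9.000
    endloop
  endfacet
  facet normal 0.0000 -1.0000 0.0000
    outer loop
      vertex 0.000 0.000 0.000
      vertex 27.000 0.000 9.000
      vertex 0.000 0.000 9.000
    endloop
  endfacet
  facet normal 0.0000 1.0000 0.0000
    outer loop
      vertex 27.000 13.000 9.000
      vertex 27.000 13.000 0.000
      vertex 0.000 13.000 0.000
    endloop
  endfacet
  facet normal 0.0000 1.0000 0.0000
    outer loop
      vertex 0.000 13.000 9.000
      vertex 27.000 13.000 9.000
      vertex 0.000 13.000 0.000
    endloop
  endfacet
  facet normal -1.0000 0.0000 0.0000
    outer loop
      vertex 0.000 13.000 9.000
      vertex 0.000 13.000 0.000
      vertex 0.000 0.000 0.000
    endloop
  endfacet
  facet normal -1.0000 0.0000 0.0000
    outer loop
      vertex 0.000 0.000 9.000
      vertex 0.000 13.000 9.000
      vertex 0.000 0.000 0.000
    endloop
  endfacet
  facet normal 1.0000 0.0000 0.0000
    outer loop
      vertex 27.000 0.000 0.000
      vertex 27.000 13.000 0.000
      vertex 27.000 13.000 9.000
    endloop
  endfacet
  facet normal 1.0000 0.0000 0.0000
    outer loop
      vertex 27.000 0.000 0.000
      vertex 27.000 13.000 9.000
      vertex 27.000 0.000 9.000
    endloop
  endfacet
endsolid part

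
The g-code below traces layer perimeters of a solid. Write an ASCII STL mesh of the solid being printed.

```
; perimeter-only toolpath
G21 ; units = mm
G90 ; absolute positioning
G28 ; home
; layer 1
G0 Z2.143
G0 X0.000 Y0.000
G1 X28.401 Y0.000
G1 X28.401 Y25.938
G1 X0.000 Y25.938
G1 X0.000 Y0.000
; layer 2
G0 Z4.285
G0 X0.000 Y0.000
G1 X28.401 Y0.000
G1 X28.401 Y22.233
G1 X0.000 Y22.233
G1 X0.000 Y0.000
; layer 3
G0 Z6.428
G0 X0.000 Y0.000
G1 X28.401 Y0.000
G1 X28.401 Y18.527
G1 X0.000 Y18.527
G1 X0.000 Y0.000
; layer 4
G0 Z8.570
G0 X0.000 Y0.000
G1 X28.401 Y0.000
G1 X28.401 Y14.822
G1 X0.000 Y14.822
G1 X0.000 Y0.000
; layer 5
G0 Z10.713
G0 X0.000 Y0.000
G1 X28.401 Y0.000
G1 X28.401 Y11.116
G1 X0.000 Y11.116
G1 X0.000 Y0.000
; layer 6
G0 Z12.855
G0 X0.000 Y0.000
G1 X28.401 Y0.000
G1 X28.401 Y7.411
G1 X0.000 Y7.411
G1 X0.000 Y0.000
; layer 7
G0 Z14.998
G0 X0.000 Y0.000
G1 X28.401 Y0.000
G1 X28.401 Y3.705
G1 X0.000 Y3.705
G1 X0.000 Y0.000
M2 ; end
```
solid part
  facet normal 0.0000 0.0000 -1.0000
    outer loop
      vertex 28.401 29.644 0.000
      vertex 28.401 0.000 0.000
      vertex 0.000 0.000 0.000
    endloop
  endfacet
  facet normal 0.0000 0.0000 -1.0000
    outer loop
      vertex 0.000 29.644 0.000
      vertex 28.401 29.644 0.000
      vertex 0.000 0.000 0.000
    endloop
  endfacet
  facet normal 0.0000 -1.0000 0.0000
    outer loop
      vertex 0.000 0.000 0.000
      vertex 28.401 0.000 0.000
      vertex 28.401 0.000 17.140
    endloop
  endfacet
  facet normal 0.0000 -1.0000 0.0000
    outer loop
      vertex 0.000 0.000 0.000
      vertex 28.401 0.000 17.140
      vertex 0.000 0.000 17.140
    endloop
  endfacet
  facet normal 0.0000 0.5005 0.8657
    outer loop
      vertex 0.000 0.000 17.140
      vertex 28.401 0.000 17.140
      vertex 28.401 29.644 0.000
    endloop
  endfacet
  facet normal 0.0000 0.5005 0.8657
    outer loop
      vertex 0.000 0.000 17.140
      vertex 28.401 29.644 0.000
      vertex 0.000 29.644 0.000
    endloop
  endfacet
  facet normal -1.0000 0.0000 0.0000
    outer loop
      vertex 0.000 0.000 17.140
      vertex 0.000 29.644 0.000
      vertex 0.000 0.000 0.000
    endloop
  endfacet
  facet normal 1.0000 0.0000 0.0000
    outer loop
      vertex 28.401 0.000 0.000
      vertex 28.401 29.644 0.000
      vertex 28.401 0.000 17.140
    endloop
  endfacet
endsolid part

The G0 Z moves step by Δz≈2.143 mm. The G1 loops shrink linearly with z, so the solid tapers from its base footprint up to z≈17.1. Closing with a flat bottom cap and the tapered top and triangulating gives 8 facets — a wedge (ramp): 28.4 × 29.6 mm base, rising to 17.1 mm along the y=0 edge and sloping linearly to z=0 at y=29.6.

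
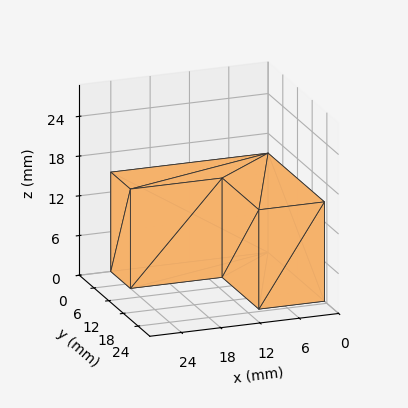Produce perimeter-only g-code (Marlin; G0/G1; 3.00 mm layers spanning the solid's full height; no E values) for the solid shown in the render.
Reading the render: the shape is an L-shaped prism: outer 24 × 23 mm, arm thicknesses ≈ 8 mm (horizontal) and 10 mm (vertical), extruded 15 mm in z (dimensions read to the nearest mm from the axis ticks). For the g-code, the solid's height is divided into equal slices at the stated Δz and each level perimeter traced with G1 moves after a G0 lift.

; perimeter-only toolpath
G21 ; units = mm
G90 ; absolute positioning
G28 ; home
; layer 1
G0 Z3.00
G0 X0.00 Y0.00
G1 X24.00 Y0.00
G1 X24.00 Y8.00
G1 X10.00 Y8.00
G1 X10.00 Y23.00
G1 X0.00 Y23.00
G1 X0.00 Y0.00
; layer 2
G0 Z6.00
G0 X0.00 Y0.00
G1 X24.00 Y0.00
G1 X24.00 Y8.00
G1 X10.00 Y8.00
G1 X10.00 Y23.00
G1 X0.00 Y23.00
G1 X0.00 Y0.00
; layer 3
G0 Z9.00
G0 X0.00 Y0.00
G1 X24.00 Y0.00
G1 X24.00 Y8.00
G1 X10.00 Y8.00
G1 X10.00 Y23.00
G1 X0.00 Y23.00
G1 X0.00 Y0.00
; layer 4
G0 Z12.00
G0 X0.00 Y0.00
G1 X24.00 Y0.00
G1 X24.00 Y8.00
G1 X10.00 Y8.00
G1 X10.00 Y23.00
G1 X0.00 Y23.00
G1 X0.00 Y0.00
; layer 5
G0 Z15.00
G0 X0.00 Y0.00
G1 X24.00 Y0.00
G1 X24.00 Y8.00
G1 X10.00 Y8.00
G1 X10.00 Y23.00
G1 X0.00 Y23.00
G1 X0.00 Y0.00
M2 ; end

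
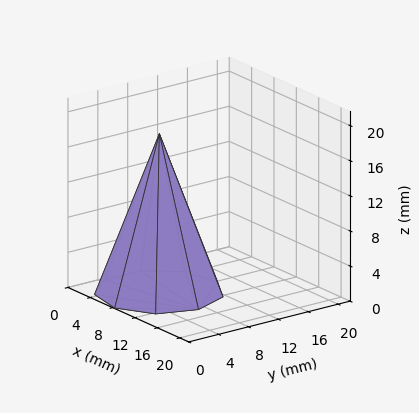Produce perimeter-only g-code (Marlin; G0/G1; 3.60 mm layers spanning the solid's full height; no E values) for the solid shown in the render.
Reading the render: the shape is a regular 9-sided pyramid, base circumscribed radius ≈ 7 mm, apex at z ≈ 18 mm (dimensions read to the nearest mm from the axis ticks). For the g-code, the solid's height is divided into equal slices at the stated Δz and each level perimeter traced with G1 moves after a G0 lift.

; perimeter-only toolpath
G21 ; units = mm
G90 ; absolute positioning
G28 ; home
; layer 1
G0 Z3.60
G0 X12.60 Y7.00
G1 X11.29 Y10.60
G1 X7.98 Y12.51
G1 X4.20 Y11.85
G1 X1.74 Y8.91
G1 X1.74 Y5.09
G1 X4.20 Y2.15
G1 X7.98 Y1.49
G1 X11.29 Y3.40
G1 X12.60 Y7.00
; layer 2
G0 Z7.20
G0 X11.20 Y7.00
G1 X10.22 Y9.70
G1 X7.73 Y11.13
G1 X4.90 Y10.64
G1 X3.05 Y8.43
G1 X3.05 Y5.57
G1 X4.90 Y3.36
G1 X7.73 Y2.87
G1 X10.22 Y4.30
G1 X11.20 Y7.00
; layer 3
G0 Z10.80
G0 X9.80 Y7.00
G1 X9.14 Y8.80
G1 X7.49 Y9.76
G1 X5.60 Y9.42
G1 X4.37 Y7.96
G1 X4.37 Y6.04
G1 X5.60 Y4.58
G1 X7.49 Y4.24
G1 X9.14 Y5.20
G1 X9.80 Y7.00
; layer 4
G0 Z14.40
G0 X8.40 Y7.00
G1 X8.07 Y7.90
G1 X7.24 Y8.38
G1 X6.30 Y8.21
G1 X5.68 Y7.48
G1 X5.68 Y6.52
G1 X6.30 Y5.79
G1 X7.24 Y5.62
G1 X8.07 Y6.10
G1 X8.40 Y7.00
M2 ; end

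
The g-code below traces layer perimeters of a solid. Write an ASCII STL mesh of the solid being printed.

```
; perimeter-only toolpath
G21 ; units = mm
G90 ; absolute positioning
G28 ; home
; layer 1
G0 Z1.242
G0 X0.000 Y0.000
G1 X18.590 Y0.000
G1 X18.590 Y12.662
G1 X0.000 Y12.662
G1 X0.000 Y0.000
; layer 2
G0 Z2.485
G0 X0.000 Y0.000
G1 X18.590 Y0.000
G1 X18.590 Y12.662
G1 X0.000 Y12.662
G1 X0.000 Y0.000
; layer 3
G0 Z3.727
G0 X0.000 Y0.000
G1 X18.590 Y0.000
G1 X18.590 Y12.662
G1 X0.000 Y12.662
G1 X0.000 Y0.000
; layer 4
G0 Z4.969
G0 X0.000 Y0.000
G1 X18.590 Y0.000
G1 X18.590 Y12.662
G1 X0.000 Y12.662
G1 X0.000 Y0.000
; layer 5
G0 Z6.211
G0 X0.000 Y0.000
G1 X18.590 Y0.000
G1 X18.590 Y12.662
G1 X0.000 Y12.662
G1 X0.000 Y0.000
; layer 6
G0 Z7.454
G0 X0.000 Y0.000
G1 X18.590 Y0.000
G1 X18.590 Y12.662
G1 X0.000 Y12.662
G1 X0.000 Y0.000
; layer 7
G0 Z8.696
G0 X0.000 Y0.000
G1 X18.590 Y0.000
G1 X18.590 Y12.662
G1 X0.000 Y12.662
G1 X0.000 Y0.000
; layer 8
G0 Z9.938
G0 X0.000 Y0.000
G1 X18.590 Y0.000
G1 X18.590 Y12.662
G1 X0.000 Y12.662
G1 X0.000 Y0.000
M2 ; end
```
solid part
  facet normal 0.0000 0.0000 -1.0000
    outer loop
      vertex 18.590 12.662 0.000
      vertex 18.590 0.000 0.000
      vertex 0.000 0.000 0.000
    endloop
  endfacet
  facet normal 0.0000 0.0000 -1.0000
    outer loop
      vertex 0.000 12.662 0.000
      vertex 18.590 12.662 0.000
      vertex 0.000 0.000 0.000
    endloop
  endfacet
  facet normal 0.0000 0.0000 1.0000
    outer loop
      vertex 0.000 0.000 9.938
      vertex 18.590 0.000 9.938
      vertex 18.590 12.662 9.938
    endloop
  endfacet
  facet normal 0.0000 0.0000 1.0000
    outer loop
      vertex 0.000 0.000 9.938
      vertex 18.590 12.662 9.938
      vertex 0.000 12.662 9.938
    endloop
  endfacet
  facet normal 0.0000 -1.0000 0.0000
    outer loop
      vertex 0.000 0.000 0.000
      vertex 18.590 0.000 0.000
      vertex 18.590 0.000 9.938
    endloop
  endfacet
  facet normal 0.0000 -1.0000 0.0000
    outer loop
      vertex 0.000 0.000 0.000
      vertex 18.590 0.000 9.938
      vertex 0.000 0.000 9.938
    endloop
  endfacet
  facet normal 0.0000 1.0000 0.0000
    outer loop
      vertex 18.590 12.662 9.938
      vertex 18.590 12.662 0.000
      vertex 0.000 12.662 0.000
    endloop
  endfacet
  facet normal 0.0000 1.0000 0.0000
    outer loop
      vertex 0.000 12.662 9.938
      vertex 18.590 12.662 9.938
      vertex 0.000 12.662 0.000
    endloop
  endfacet
  facet normal -1.0000 0.0000 0.0000
    outer loop
      vertex 0.000 12.662 9.938
      vertex 0.000 12.662 0.000
      vertex 0.000 0.000 0.000
    endloop
  endfacet
  facet normal -1.0000 0.0000 0.0000
    outer loop
      vertex 0.000 0.000 9.938
      vertex 0.000 12.662 9.938
      vertex 0.000 0.000 0.000
    endloop
  endfacet
  facet normal 1.0000 0.0000 0.0000
    outer loop
      vertex 18.590 0.000 0.000
      vertex 18.590 12.662 0.000
      vertex 18.590 12.662 9.938
    endloop
  endfacet
  facet normal 1.0000 0.0000 0.0000
    outer loop
      vertex 18.590 0.000 0.000
      vertex 18.590 12.662 9.938
      vertex 18.590 0.000 9.938
    endloop
  endfacet
endsolid part

The G0 Z moves step by Δz≈1.242 mm. Every layer's G1 loop is the same polygon, so the solid is a straight extrusion of it from z=0 to z≈9.94. Closing with flat bottom and top caps and triangulating gives 12 facets — a rectangular box, roughly 18.6 × 12.7 mm footprint and 9.94 mm tall.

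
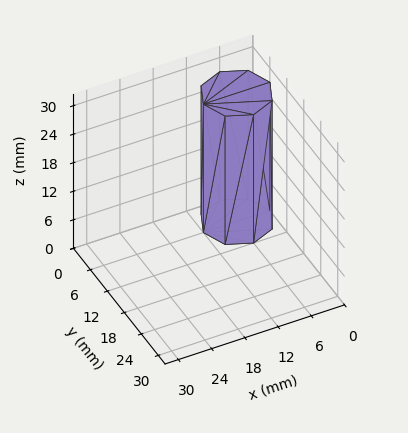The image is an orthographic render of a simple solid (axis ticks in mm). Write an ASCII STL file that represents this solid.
Reading the render: the shape is a regular 8-sided prism (a cylinder approximated with 8 flat sides), circumscribed radius ≈ 6 mm, height ≈ 27 mm (dimensions read to the nearest mm from the axis ticks). For the STL, each face is triangulated and given an outward normal.

solid part
  facet normal 0.0000 0.0000 -1.0000
    outer loop
      vertex 6.00 12.00 0.00
      vertex 10.24 10.24 0.00
      vertex 12.00 6.00 0.00
    endloop
  endfacet
  facet normal 0.0000 0.0000 -1.0000
    outer loop
      vertex 1.76 10.24 0.00
      vertex 6.00 12.00 0.00
      vertex 12.00 6.00 0.00
    endloop
  endfacet
  facet normal 0.0000 0.0000 -1.0000
    outer loop
      vertex 0.00 6.00 0.00
      vertex 1.76 10.24 0.00
      vertex 12.00 6.00 0.00
    endloop
  endfacet
  facet normal 0.0000 0.0000 -1.0000
    outer loop
      vertex 1.76 1.76 0.00
      vertex 0.00 6.00 0.00
      vertex 12.00 6.00 0.00
    endloop
  endfacet
  facet normal 0.0000 0.0000 -1.0000
    outer loop
      vertex 6.00 0.00 0.00
      vertex 1.76 1.76 0.00
      vertex 12.00 6.00 0.00
    endloop
  endfacet
  facet normal 0.0000 0.0000 -1.0000
    outer loop
      vertex 10.24 1.76 0.00
      vertex 6.00 0.00 0.00
      vertex 12.00 6.00 0.00
    endloop
  endfacet
  facet normal 0.0000 0.0000 1.0000
    outer loop
      vertex 12.00 6.00 27.00
      vertex 10.24 10.24 27.00
      vertex 6.00 12.00 27.00
    endloop
  endfacet
  facet normal 0.0000 0.0000 1.0000
    outer loop
      vertex 12.00 6.00 27.00
      vertex 6.00 12.00 27.00
      vertex 1.76 10.24 27.00
    endloop
  endfacet
  facet normal 0.0000 0.0000 1.0000
    outer loop
      vertex 12.00 6.00 27.00
      vertex 1.76 10.24 27.00
      vertex 0.00 6.00 27.00
    endloop
  endfacet
  facet normal 0.0000 0.0000 1.0000
    outer loop
      vertex 12.00 6.00 27.00
      vertex 0.00 6.00 27.00
      vertex 1.76 1.76 27.00
    endloop
  endfacet
  facet normal 0.0000 0.0000 1.0000
    outer loop
      vertex 12.00 6.00 27.00
      vertex 1.76 1.76 27.00
      vertex 6.00 0.00 27.00
    endloop
  endfacet
  facet normal 0.0000 0.0000 1.0000
    outer loop
      vertex 12.00 6.00 27.00
      vertex 6.00 0.00 27.00
      vertex 10.24 1.76 27.00
    endloop
  endfacet
  facet normal 0.9236 0.3834 0.0000
    outer loop
      vertex 12.00 6.00 0.00
      vertex 10.24 10.24 0.00
      vertex 10.24 10.24 27.00
    endloop
  endfacet
  facet normal 0.9236 0.3834 0.0000
    outer loop
      vertex 12.00 6.00 0.00
      vertex 10.24 10.24 27.00
      vertex 12.00 6.00 27.00
    endloop
  endfacet
  facet normal 0.3834 0.9236 0.0000
    outer loop
      vertex 10.24 10.24 0.00
      vertex 6.00 12.00 0.00
      vertex 6.00 12.00 27.00
    endloop
  endfacet
  facet normal 0.3834 0.9236 0.0000
    outer loop
      vertex 10.24 10.24 0.00
      vertex 6.00 12.00 27.00
      vertex 10.24 10.24 27.00
    endloop
  endfacet
  facet normal -0.3834 0.9236 0.0000
    outer loop
      vertex 6.00 12.00 0.00
      vertex 1.76 10.24 0.00
      vertex 1.76 10.24 27.00
    endloop
  endfacet
  facet normal -0.3834 0.9236 0.0000
    outer loop
      vertex 6.00 12.00 0.00
      vertex 1.76 10.24 27.00
      vertex 6.00 12.00 27.00
    endloop
  endfacet
  facet normal -0.9236 0.3834 0.0000
    outer loop
      vertex 1.76 10.24 0.00
      vertex 0.00 6.00 0.00
      vertex 0.00 6.00 27.00
    endloop
  endfacet
  facet normal -0.9236 0.3834 0.0000
    outer loop
      vertex 1.76 10.24 0.00
      vertex 0.00 6.00 27.00
      vertex 1.76 10.24 27.00
    endloop
  endfacet
  facet normal -0.9236 -0.3834 0.0000
    outer loop
      vertex 0.00 6.00 0.00
      vertex 1.76 1.76 0.00
      vertex 1.76 1.76 27.00
    endloop
  endfacet
  facet normal -0.9236 -0.3834 0.0000
    outer loop
      vertex 0.00 6.00 0.00
      vertex 1.76 1.76 27.00
      vertex 0.00 6.00 27.00
    endloop
  endfacet
  facet normal -0.3834 -0.9236 0.0000
    outer loop
      vertex 1.76 1.76 0.00
      vertex 6.00 0.00 0.00
      vertex 6.00 0.00 27.00
    endloop
  endfacet
  facet normal -0.3834 -0.9236 0.0000
    outer loop
      vertex 1.76 1.76 0.00
      vertex 6.00 0.00 27.00
      vertex 1.76 1.76 27.00
    endloop
  endfacet
  facet normal 0.3834 -0.9236 0.0000
    outer loop
      vertex 6.00 0.00 0.00
      vertex 10.24 1.76 0.00
      vertex 10.24 1.76 27.00
    endloop
  endfacet
  facet normal 0.3834 -0.9236 0.0000
    outer loop
      vertex 6.00 0.00 0.00
      vertex 10.24 1.76 27.00
      vertex 6.00 0.00 27.00
    endloop
  endfacet
  facet normal 0.9236 -0.3834 0.0000
    outer loop
      vertex 10.24 1.76 0.00
      vertex 12.00 6.00 0.00
      vertex 12.00 6.00 27.00
    endloop
  endfacet
  facet normal 0.9236 -0.3834 0.0000
    outer loop
      vertex 10.24 1.76 0.00
      vertex 12.00 6.00 27.00
      vertex 10.24 1.76 27.00
    endloop
  endfacet
endsolid part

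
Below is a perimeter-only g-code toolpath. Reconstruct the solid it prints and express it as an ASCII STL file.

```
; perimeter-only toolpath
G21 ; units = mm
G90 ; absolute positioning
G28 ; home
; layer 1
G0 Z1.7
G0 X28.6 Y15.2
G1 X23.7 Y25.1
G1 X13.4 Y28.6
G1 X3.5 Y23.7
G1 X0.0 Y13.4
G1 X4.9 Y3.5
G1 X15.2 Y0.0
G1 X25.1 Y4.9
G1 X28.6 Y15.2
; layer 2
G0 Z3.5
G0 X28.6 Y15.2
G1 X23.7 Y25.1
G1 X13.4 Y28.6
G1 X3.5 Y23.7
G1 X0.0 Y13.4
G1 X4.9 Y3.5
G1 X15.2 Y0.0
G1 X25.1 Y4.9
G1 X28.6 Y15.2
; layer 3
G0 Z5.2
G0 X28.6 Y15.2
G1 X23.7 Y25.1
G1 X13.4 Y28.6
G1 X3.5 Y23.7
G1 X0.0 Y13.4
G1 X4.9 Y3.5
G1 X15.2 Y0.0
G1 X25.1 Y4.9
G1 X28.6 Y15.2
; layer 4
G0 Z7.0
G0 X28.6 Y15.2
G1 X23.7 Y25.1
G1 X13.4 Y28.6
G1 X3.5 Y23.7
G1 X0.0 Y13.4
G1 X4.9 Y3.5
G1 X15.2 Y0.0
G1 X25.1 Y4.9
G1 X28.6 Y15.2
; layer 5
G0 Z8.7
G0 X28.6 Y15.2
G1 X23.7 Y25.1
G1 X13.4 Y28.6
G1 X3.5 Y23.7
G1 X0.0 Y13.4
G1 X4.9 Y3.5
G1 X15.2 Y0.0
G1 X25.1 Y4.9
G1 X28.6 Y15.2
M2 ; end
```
solid part
  facet normal 0.0000 0.0000 -1.0000
    outer loop
      vertex 13.4 28.6 0.0
      vertex 23.7 25.1 0.0
      vertex 28.6 15.2 0.0
    endloop
  endfacet
  facet normal 0.0000 0.0000 -1.0000
    outer loop
      vertex 3.5 23.7 0.0
      vertex 13.4 28.6 0.0
      vertex 28.6 15.2 0.0
    endloop
  endfacet
  facet normal 0.0000 0.0000 -1.0000
    outer loop
      vertex 0.0 13.4 0.0
      vertex 3.5 23.7 0.0
      vertex 28.6 15.2 0.0
    endloop
  endfacet
  facet normal 0.0000 0.0000 -1.0000
    outer loop
      vertex 4.9 3.5 0.0
      vertex 0.0 13.4 0.0
      vertex 28.6 15.2 0.0
    endloop
  endfacet
  facet normal 0.0000 0.0000 -1.0000
    outer loop
      vertex 15.2 0.0 0.0
      vertex 4.9 3.5 0.0
      vertex 28.6 15.2 0.0
    endloop
  endfacet
  facet normal 0.0000 0.0000 -1.0000
    outer loop
      vertex 25.1 4.9 0.0
      vertex 15.2 0.0 0.0
      vertex 28.6 15.2 0.0
    endloop
  endfacet
  facet normal 0.0000 0.0000 1.0000
    outer loop
      vertex 28.6 15.2 8.7
      vertex 23.7 25.1 8.7
      vertex 13.4 28.6 8.7
    endloop
  endfacet
  facet normal 0.0000 0.0000 1.0000
    outer loop
      vertex 28.6 15.2 8.7
      vertex 13.4 28.6 8.7
      vertex 3.5 23.7 8.7
    endloop
  endfacet
  facet normal 0.0000 0.0000 1.0000
    outer loop
      vertex 28.6 15.2 8.7
      vertex 3.5 23.7 8.7
      vertex 0.0 13.4 8.7
    endloop
  endfacet
  facet normal 0.0000 0.0000 1.0000
    outer loop
      vertex 28.6 15.2 8.7
      vertex 0.0 13.4 8.7
      vertex 4.9 3.5 8.7
    endloop
  endfacet
  facet normal 0.0000 0.0000 1.0000
    outer loop
      vertex 28.6 15.2 8.7
      vertex 4.9 3.5 8.7
      vertex 15.2 0.0 8.7
    endloop
  endfacet
  facet normal 0.0000 0.0000 1.0000
    outer loop
      vertex 28.6 15.2 8.7
      vertex 15.2 0.0 8.7
      vertex 25.1 4.9 8.7
    endloop
  endfacet
  facet normal 0.8962 0.4436 0.0000
    outer loop
      vertex 28.6 15.2 0.0
      vertex 23.7 25.1 0.0
      vertex 23.7 25.1 8.7
    endloop
  endfacet
  facet normal 0.8962 0.4436 0.0000
    outer loop
      vertex 28.6 15.2 0.0
      vertex 23.7 25.1 8.7
      vertex 28.6 15.2 8.7
    endloop
  endfacet
  facet normal 0.3217 0.9468 0.0000
    outer loop
      vertex 23.7 25.1 0.0
      vertex 13.4 28.6 0.0
      vertex 13.4 28.6 8.7
    endloop
  endfacet
  facet normal 0.3217 0.9468 0.0000
    outer loop
      vertex 23.7 25.1 0.0
      vertex 13.4 28.6 8.7
      vertex 23.7 25.1 8.7
    endloop
  endfacet
  facet normal -0.4436 0.8962 0.0000
    outer loop
      vertex 13.4 28.6 0.0
      vertex 3.5 23.7 0.0
      vertex 3.5 23.7 8.7
    endloop
  endfacet
  facet normal -0.4436 0.8962 0.0000
    outer loop
      vertex 13.4 28.6 0.0
      vertex 3.5 23.7 8.7
      vertex 13.4 28.6 8.7
    endloop
  endfacet
  facet normal -0.9468 0.3217 0.0000
    outer loop
      vertex 3.5 23.7 0.0
      vertex 0.0 13.4 0.0
      vertex 0.0 13.4 8.7
    endloop
  endfacet
  facet normal -0.9468 0.3217 0.0000
    outer loop
      vertex 3.5 23.7 0.0
      vertex 0.0 13.4 8.7
      vertex 3.5 23.7 8.7
    endloop
  endfacet
  facet normal -0.8962 -0.4436 0.0000
    outer loop
      vertex 0.0 13.4 0.0
      vertex 4.9 3.5 0.0
      vertex 4.9 3.5 8.7
    endloop
  endfacet
  facet normal -0.8962 -0.4436 0.0000
    outer loop
      vertex 0.0 13.4 0.0
      vertex 4.9 3.5 8.7
      vertex 0.0 13.4 8.7
    endloop
  endfacet
  facet normal -0.3217 -0.9468 0.0000
    outer loop
      vertex 4.9 3.5 0.0
      vertex 15.2 0.0 0.0
      vertex 15.2 0.0 8.7
    endloop
  endfacet
  facet normal -0.3217 -0.9468 0.0000
    outer loop
      vertex 4.9 3.5 0.0
      vertex 15.2 0.0 8.7
      vertex 4.9 3.5 8.7
    endloop
  endfacet
  facet normal 0.4436 -0.8962 0.0000
    outer loop
      vertex 15.2 0.0 0.0
      vertex 25.1 4.9 0.0
      vertex 25.1 4.9 8.7
    endloop
  endfacet
  facet normal 0.4436 -0.8962 0.0000
    outer loop
      vertex 15.2 0.0 0.0
      vertex 25.1 4.9 8.7
      vertex 15.2 0.0 8.7
    endloop
  endfacet
  facet normal 0.9468 -0.3217 0.0000
    outer loop
      vertex 25.1 4.9 0.0
      vertex 28.6 15.2 0.0
      vertex 28.6 15.2 8.7
    endloop
  endfacet
  facet normal 0.9468 -0.3217 0.0000
    outer loop
      vertex 25.1 4.9 0.0
      vertex 28.6 15.2 8.7
      vertex 25.1 4.9 8.7
    endloop
  endfacet
endsolid part

The G0 Z moves step by Δz≈1.7 mm. Every layer's G1 loop is the same polygon, so the solid is a straight extrusion of it from z=0 to z≈8.7. Closing with flat bottom and top caps and triangulating gives 28 facets — a regular 8-sided prism (a cylinder approximated with 8 flat sides), circumscribed radius ≈ 14.3 mm, height ≈ 8.7 mm.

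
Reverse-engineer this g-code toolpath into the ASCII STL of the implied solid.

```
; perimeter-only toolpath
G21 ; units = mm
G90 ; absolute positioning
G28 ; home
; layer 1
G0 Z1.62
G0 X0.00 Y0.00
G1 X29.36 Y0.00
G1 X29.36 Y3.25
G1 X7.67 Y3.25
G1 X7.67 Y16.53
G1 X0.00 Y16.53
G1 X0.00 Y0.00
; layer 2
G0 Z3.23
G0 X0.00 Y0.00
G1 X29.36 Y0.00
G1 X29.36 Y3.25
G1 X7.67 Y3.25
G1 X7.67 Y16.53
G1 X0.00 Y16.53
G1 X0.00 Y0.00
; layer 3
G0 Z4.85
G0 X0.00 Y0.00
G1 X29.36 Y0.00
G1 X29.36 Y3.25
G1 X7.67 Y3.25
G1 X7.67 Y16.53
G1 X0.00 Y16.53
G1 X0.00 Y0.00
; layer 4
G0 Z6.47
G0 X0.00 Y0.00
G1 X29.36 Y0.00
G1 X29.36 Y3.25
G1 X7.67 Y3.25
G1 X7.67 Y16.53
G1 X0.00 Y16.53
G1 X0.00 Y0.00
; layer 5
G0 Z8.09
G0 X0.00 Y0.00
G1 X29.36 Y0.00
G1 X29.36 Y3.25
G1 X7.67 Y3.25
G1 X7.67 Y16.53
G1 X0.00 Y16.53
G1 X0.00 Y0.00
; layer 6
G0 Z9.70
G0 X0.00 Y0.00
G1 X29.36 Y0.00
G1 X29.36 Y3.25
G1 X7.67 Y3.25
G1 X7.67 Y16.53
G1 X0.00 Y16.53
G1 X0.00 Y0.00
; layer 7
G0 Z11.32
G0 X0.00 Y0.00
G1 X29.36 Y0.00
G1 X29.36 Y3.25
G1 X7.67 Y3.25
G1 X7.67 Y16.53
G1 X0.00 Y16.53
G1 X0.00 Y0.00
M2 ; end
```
solid part
  facet normal 0.0000 0.0000 -1.0000
    outer loop
      vertex 29.36 3.25 0.00
      vertex 29.36 0.00 0.00
      vertex 0.00 0.00 0.00
    endloop
  endfacet
  facet normal 0.0000 0.0000 -1.0000
    outer loop
      vertex 7.67 3.25 0.00
      vertex 29.36 3.25 0.00
      vertex 0.00 0.00 0.00
    endloop
  endfacet
  facet normal 0.0000 0.0000 -1.0000
    outer loop
      vertex 7.67 16.53 0.00
      vertex 7.67 3.25 0.00
      vertex 0.00 0.00 0.00
    endloop
  endfacet
  facet normal 0.0000 0.0000 -1.0000
    outer loop
      vertex 0.00 16.53 0.00
      vertex 7.67 16.53 0.00
      vertex 0.00 0.00 0.00
    endloop
  endfacet
  facet normal 0.0000 0.0000 1.0000
    outer loop
      vertex 0.00 0.00 11.32
      vertex 29.36 0.00 11.32
      vertex 29.36 3.25 11.32
    endloop
  endfacet
  facet normal 0.0000 0.0000 1.0000
    outer loop
      vertex 0.00 0.00 11.32
      vertex 29.36 3.25 11.32
      vertex 7.67 3.25 11.32
    endloop
  endfacet
  facet normal 0.0000 0.0000 1.0000
    outer loop
      vertex 0.00 0.00 11.32
      vertex 7.67 3.25 11.32
      vertex 7.67 16.53 11.32
    endloop
  endfacet
  facet normal 0.0000 0.0000 1.0000
    outer loop
      vertex 0.00 0.00 11.32
      vertex 7.67 16.53 11.32
      vertex 0.00 16.53 11.32
    endloop
  endfacet
  facet normal 0.0000 -1.0000 0.0000
    outer loop
      vertex 0.00 0.00 0.00
      vertex 29.36 0.00 0.00
      vertex 29.36 0.00 11.32
    endloop
  endfacet
  facet normal 0.0000 -1.0000 0.0000
    outer loop
      vertex 0.00 0.00 0.00
      vertex 29.36 0.00 11.32
      vertex 0.00 0.00 11.32
    endloop
  endfacet
  facet normal 1.0000 0.0000 0.0000
    outer loop
      vertex 29.36 0.00 0.00
      vertex 29.36 3.25 0.00
      vertex 29.36 3.25 11.32
    endloop
  endfacet
  facet normal 1.0000 0.0000 0.0000
    outer loop
      vertex 29.36 0.00 0.00
      vertex 29.36 3.25 11.32
      vertex 29.36 0.00 11.32
    endloop
  endfacet
  facet normal 0.0000 1.0000 0.0000
    outer loop
      vertex 29.36 3.25 0.00
      vertex 7.67 3.25 0.00
      vertex 7.67 3.25 11.32
    endloop
  endfacet
  facet normal 0.0000 1.0000 0.0000
    outer loop
      vertex 29.36 3.25 0.00
      vertex 7.67 3.25 11.32
      vertex 29.36 3.25 11.32
    endloop
  endfacet
  facet normal 1.0000 0.0000 0.0000
    outer loop
      vertex 7.67 3.25 0.00
      vertex 7.67 16.53 0.00
      vertex 7.67 16.53 11.32
    endloop
  endfacet
  facet normal 1.0000 0.0000 0.0000
    outer loop
      vertex 7.67 3.25 0.00
      vertex 7.67 16.53 11.32
      vertex 7.67 3.25 11.32
    endloop
  endfacet
  facet normal 0.0000 1.0000 0.0000
    outer loop
      vertex 7.67 16.53 0.00
      vertex 0.00 16.53 0.00
      vertex 0.00 16.53 11.32
    endloop
  endfacet
  facet normal 0.0000 1.0000 0.0000
    outer loop
      vertex 7.67 16.53 0.00
      vertex 0.00 16.53 11.32
      vertex 7.67 16.53 11.32
    endloop
  endfacet
  facet normal -1.0000 0.0000 0.0000
    outer loop
      vertex 0.00 16.53 0.00
      vertex 0.00 0.00 0.00
      vertex 0.00 0.00 11.32
    endloop
  endfacet
  facet normal -1.0000 0.0000 0.0000
    outer loop
      vertex 0.00 16.53 0.00
      vertex 0.00 0.00 11.32
      vertex 0.00 16.53 11.32
    endloop
  endfacet
endsolid part

The G0 Z moves step by Δz≈1.62 mm. Every layer's G1 loop is the same polygon, so the solid is a straight extrusion of it from z=0 to z≈11.3. Closing with flat bottom and top caps and triangulating gives 20 facets — an L-shaped prism: outer 29.4 × 16.5 mm, arm thicknesses ≈ 3.25 mm (horizontal) and 7.67 mm (vertical), extruded 11.3 mm in z.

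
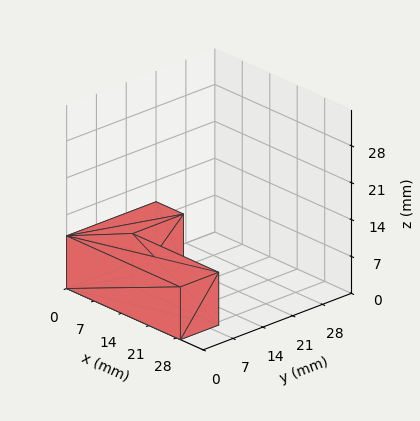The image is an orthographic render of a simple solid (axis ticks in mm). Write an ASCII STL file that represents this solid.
Reading the render: the shape is an L-shaped prism: outer 29 × 21 mm, arm thicknesses ≈ 9 mm (horizontal) and 7 mm (vertical), extruded 10 mm in z (dimensions read to the nearest mm from the axis ticks). For the STL, each face is triangulated and given an outward normal.

solid part
  facet normal 0.0000 0.0000 -1.0000
    outer loop
      vertex 29.00 9.00 0.00
      vertex 29.00 0.00 0.00
      vertex 0.00 0.00 0.00
    endloop
  endfacet
  facet normal 0.0000 0.0000 -1.0000
    outer loop
      vertex 7.00 9.00 0.00
      vertex 29.00 9.00 0.00
      vertex 0.00 0.00 0.00
    endloop
  endfacet
  facet normal 0.0000 0.0000 -1.0000
    outer loop
      vertex 7.00 21.00 0.00
      vertex 7.00 9.00 0.00
      vertex 0.00 0.00 0.00
    endloop
  endfacet
  facet normal 0.0000 0.0000 -1.0000
    outer loop
      vertex 0.00 21.00 0.00
      vertex 7.00 21.00 0.00
      vertex 0.00 0.00 0.00
    endloop
  endfacet
  facet normal 0.0000 0.0000 1.0000
    outer loop
      vertex 0.00 0.00 10.00
      vertex 29.00 0.00 10.00
      vertex 29.00 9.00 10.00
    endloop
  endfacet
  facet normal 0.0000 0.0000 1.0000
    outer loop
      vertex 0.00 0.00 10.00
      vertex 29.00 9.00 10.00
      vertex 7.00 9.00 10.00
    endloop
  endfacet
  facet normal 0.0000 0.0000 1.0000
    outer loop
      vertex 0.00 0.00 10.00
      vertex 7.00 9.00 10.00
      vertex 7.00 21.00 10.00
    endloop
  endfacet
  facet normal 0.0000 0.0000 1.0000
    outer loop
      vertex 0.00 0.00 10.00
      vertex 7.00 21.00 10.00
      vertex 0.00 21.00 10.00
    endloop
  endfacet
  facet normal 0.0000 -1.0000 0.0000
    outer loop
      vertex 0.00 0.00 0.00
      vertex 29.00 0.00 0.00
      vertex 29.00 0.00 10.00
    endloop
  endfacet
  facet normal 0.0000 -1.0000 0.0000
    outer loop
      vertex 0.00 0.00 0.00
      vertex 29.00 0.00 10.00
      vertex 0.00 0.00 10.00
    endloop
  endfacet
  facet normal 1.0000 0.0000 0.0000
    outer loop
      vertex 29.00 0.00 0.00
      vertex 29.00 9.00 0.00
      vertex 29.00 9.00 10.00
    endloop
  endfacet
  facet normal 1.0000 0.0000 0.0000
    outer loop
      vertex 29.00 0.00 0.00
      vertex 29.00 9.00 10.00
      vertex 29.00 0.00 10.00
    endloop
  endfacet
  facet normal 0.0000 1.0000 0.0000
    outer loop
      vertex 29.00 9.00 0.00
      vertex 7.00 9.00 0.00
      vertex 7.00 9.00 10.00
    endloop
  endfacet
  facet normal 0.0000 1.0000 0.0000
    outer loop
      vertex 29.00 9.00 0.00
      vertex 7.00 9.00 10.00
      vertex 29.00 9.00 10.00
    endloop
  endfacet
  facet normal 1.0000 0.0000 0.0000
    outer loop
      vertex 7.00 9.00 0.00
      vertex 7.00 21.00 0.00
      vertex 7.00 21.00 10.00
    endloop
  endfacet
  facet normal 1.0000 0.0000 0.0000
    outer loop
      vertex 7.00 9.00 0.00
      vertex 7.00 21.00 10.00
      vertex 7.00 9.00 10.00
    endloop
  endfacet
  facet normal 0.0000 1.0000 0.0000
    outer loop
      vertex 7.00 21.00 0.00
      vertex 0.00 21.00 0.00
      vertex 0.00 21.00 10.00
    endloop
  endfacet
  facet normal 0.0000 1.0000 0.0000
    outer loop
      vertex 7.00 21.00 0.00
      vertex 0.00 21.00 10.00
      vertex 7.00 21.00 10.00
    endloop
  endfacet
  facet normal -1.0000 0.0000 0.0000
    outer loop
      vertex 0.00 21.00 0.00
      vertex 0.00 0.00 0.00
      vertex 0.00 0.00 10.00
    endloop
  endfacet
  facet normal -1.0000 0.0000 0.0000
    outer loop
      vertex 0.00 21.00 0.00
      vertex 0.00 0.00 10.00
      vertex 0.00 21.00 10.00
    endloop
  endfacet
endsolid part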